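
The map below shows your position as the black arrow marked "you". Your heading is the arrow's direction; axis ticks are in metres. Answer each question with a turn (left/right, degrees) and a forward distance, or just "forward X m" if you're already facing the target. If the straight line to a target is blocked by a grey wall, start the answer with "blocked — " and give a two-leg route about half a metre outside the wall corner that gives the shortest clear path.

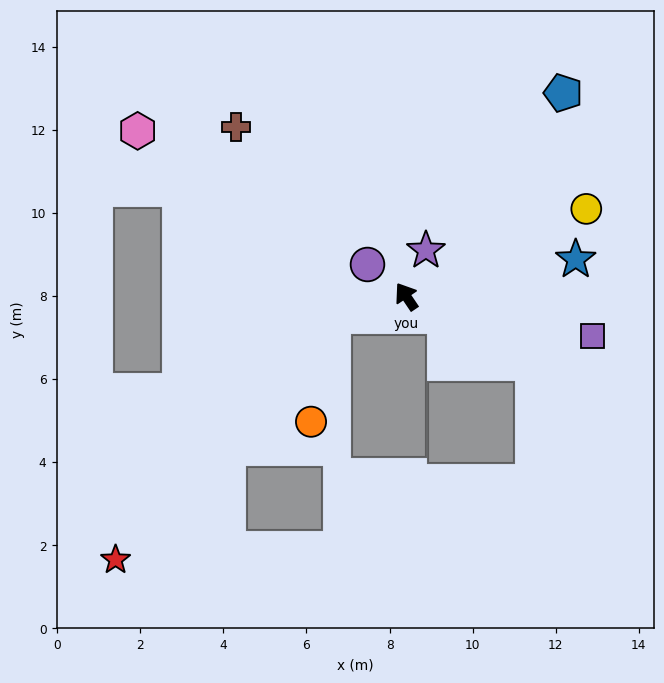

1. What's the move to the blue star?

turn right 112°, forward 4.2 m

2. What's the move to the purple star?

turn right 57°, forward 1.2 m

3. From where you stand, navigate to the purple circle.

turn left 17°, forward 1.2 m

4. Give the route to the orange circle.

blocked — turn left 71°, forward 1.8 m, then turn left 63°, forward 2.6 m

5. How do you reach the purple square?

turn right 136°, forward 4.6 m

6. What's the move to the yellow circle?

turn right 98°, forward 4.8 m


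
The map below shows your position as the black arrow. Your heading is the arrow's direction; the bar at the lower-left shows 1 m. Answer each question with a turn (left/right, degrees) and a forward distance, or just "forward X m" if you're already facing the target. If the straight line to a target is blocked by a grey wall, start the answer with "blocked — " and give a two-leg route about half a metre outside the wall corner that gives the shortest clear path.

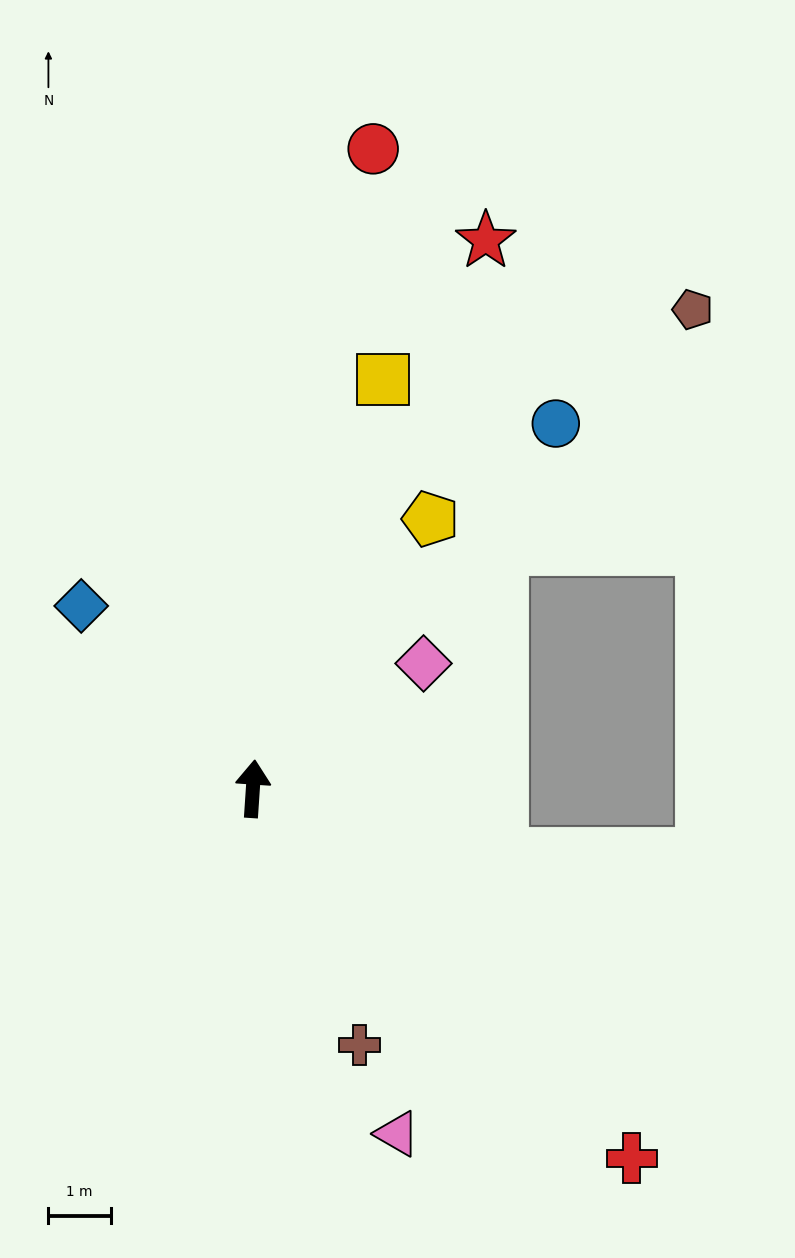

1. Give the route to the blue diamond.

turn left 47°, forward 4.0 m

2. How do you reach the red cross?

turn right 130°, forward 8.5 m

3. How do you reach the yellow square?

turn right 14°, forward 6.9 m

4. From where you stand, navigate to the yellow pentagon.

turn right 30°, forward 5.2 m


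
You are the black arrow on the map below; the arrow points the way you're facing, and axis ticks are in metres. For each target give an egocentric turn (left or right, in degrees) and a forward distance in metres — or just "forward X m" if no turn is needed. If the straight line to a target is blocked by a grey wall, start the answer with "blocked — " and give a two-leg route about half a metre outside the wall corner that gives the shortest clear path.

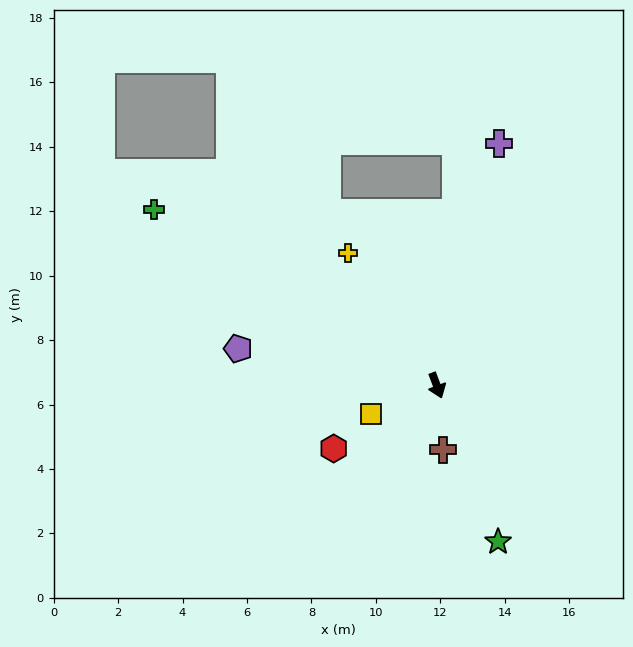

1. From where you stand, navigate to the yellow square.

turn right 87°, forward 2.2 m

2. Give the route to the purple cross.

turn left 145°, forward 7.8 m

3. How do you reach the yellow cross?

turn right 167°, forward 4.9 m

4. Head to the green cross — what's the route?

turn right 142°, forward 10.3 m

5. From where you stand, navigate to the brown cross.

turn right 15°, forward 2.0 m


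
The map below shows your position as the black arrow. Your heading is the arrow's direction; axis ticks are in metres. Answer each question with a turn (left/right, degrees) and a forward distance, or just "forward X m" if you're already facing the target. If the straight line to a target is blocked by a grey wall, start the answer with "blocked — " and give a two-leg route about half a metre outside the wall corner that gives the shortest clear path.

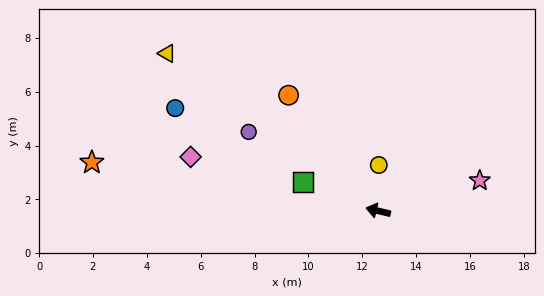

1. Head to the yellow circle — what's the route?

turn right 77°, forward 1.7 m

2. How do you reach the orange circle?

turn right 39°, forward 5.4 m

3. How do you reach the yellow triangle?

turn right 23°, forward 9.8 m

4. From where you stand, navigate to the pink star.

turn right 150°, forward 3.9 m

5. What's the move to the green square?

turn right 8°, forward 3.0 m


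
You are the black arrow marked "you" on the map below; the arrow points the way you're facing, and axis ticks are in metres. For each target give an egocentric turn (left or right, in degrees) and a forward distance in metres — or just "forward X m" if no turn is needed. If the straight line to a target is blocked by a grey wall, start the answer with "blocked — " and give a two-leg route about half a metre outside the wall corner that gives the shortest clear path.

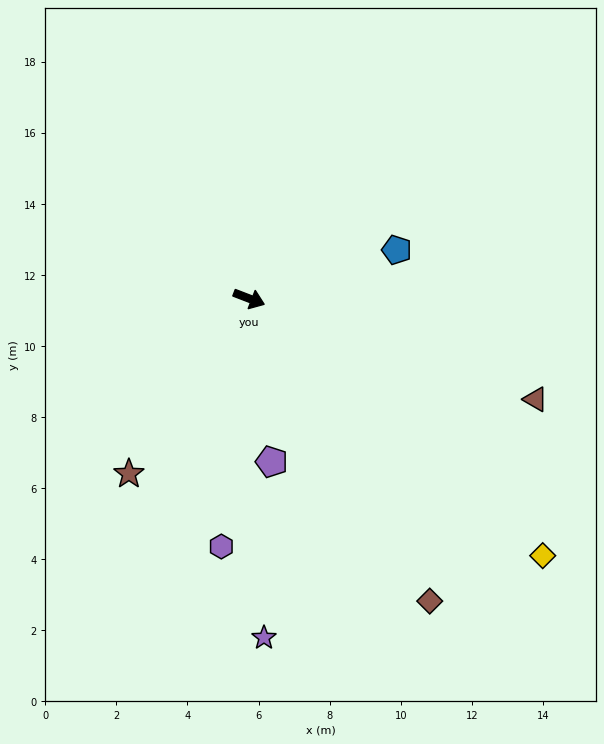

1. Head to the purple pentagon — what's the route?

turn right 61°, forward 4.6 m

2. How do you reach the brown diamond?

turn right 38°, forward 9.9 m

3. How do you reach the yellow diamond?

turn right 20°, forward 11.0 m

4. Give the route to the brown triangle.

forward 8.5 m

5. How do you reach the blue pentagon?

turn left 39°, forward 4.4 m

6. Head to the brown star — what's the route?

turn right 103°, forward 6.0 m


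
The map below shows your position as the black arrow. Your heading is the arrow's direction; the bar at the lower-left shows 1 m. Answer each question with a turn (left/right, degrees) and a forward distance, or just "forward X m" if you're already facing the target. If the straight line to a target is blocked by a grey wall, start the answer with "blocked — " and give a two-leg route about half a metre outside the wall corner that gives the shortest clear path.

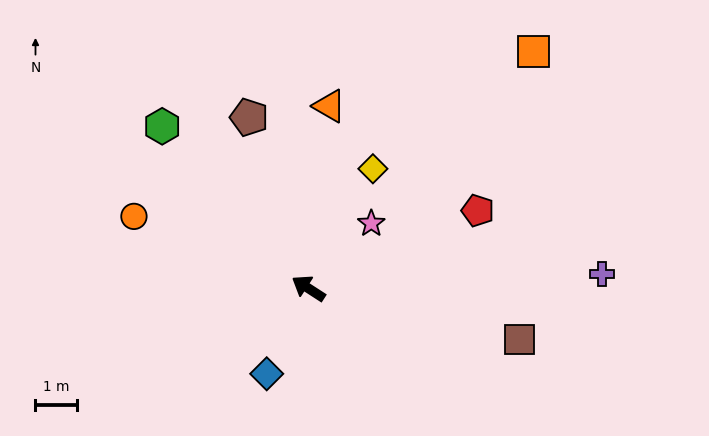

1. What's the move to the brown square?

turn right 161°, forward 5.3 m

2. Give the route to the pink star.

turn right 101°, forward 2.2 m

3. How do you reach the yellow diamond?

turn right 85°, forward 3.3 m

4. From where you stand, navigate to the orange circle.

turn left 10°, forward 4.6 m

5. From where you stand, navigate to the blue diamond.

turn left 97°, forward 2.3 m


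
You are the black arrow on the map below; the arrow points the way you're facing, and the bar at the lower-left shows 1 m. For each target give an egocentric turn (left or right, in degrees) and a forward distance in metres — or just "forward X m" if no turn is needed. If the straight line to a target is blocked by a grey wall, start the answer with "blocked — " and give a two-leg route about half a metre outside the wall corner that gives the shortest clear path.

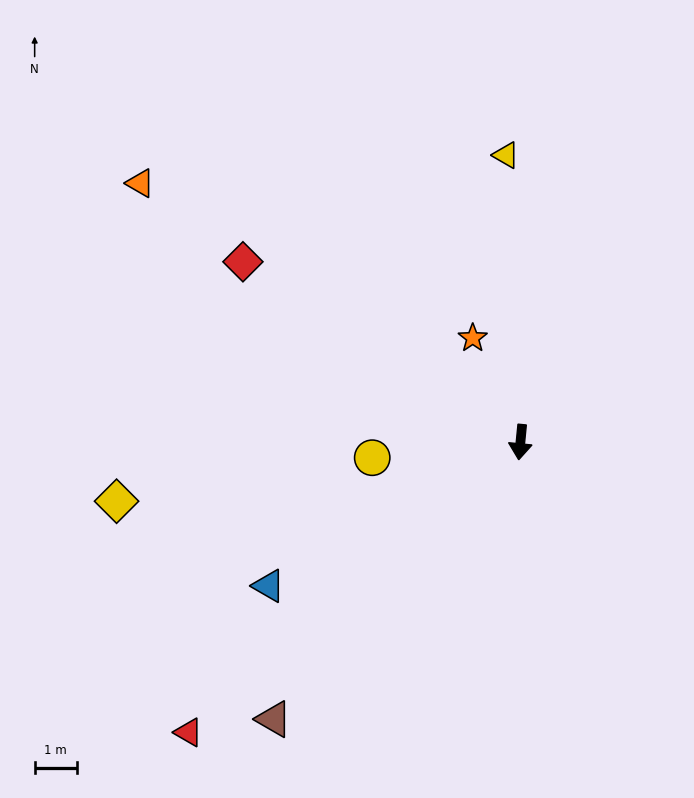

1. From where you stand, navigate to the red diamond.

turn right 117°, forward 7.9 m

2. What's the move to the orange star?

turn right 150°, forward 2.7 m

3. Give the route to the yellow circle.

turn right 78°, forward 3.5 m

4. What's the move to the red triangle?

turn right 43°, forward 10.5 m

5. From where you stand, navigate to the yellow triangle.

turn right 172°, forward 6.8 m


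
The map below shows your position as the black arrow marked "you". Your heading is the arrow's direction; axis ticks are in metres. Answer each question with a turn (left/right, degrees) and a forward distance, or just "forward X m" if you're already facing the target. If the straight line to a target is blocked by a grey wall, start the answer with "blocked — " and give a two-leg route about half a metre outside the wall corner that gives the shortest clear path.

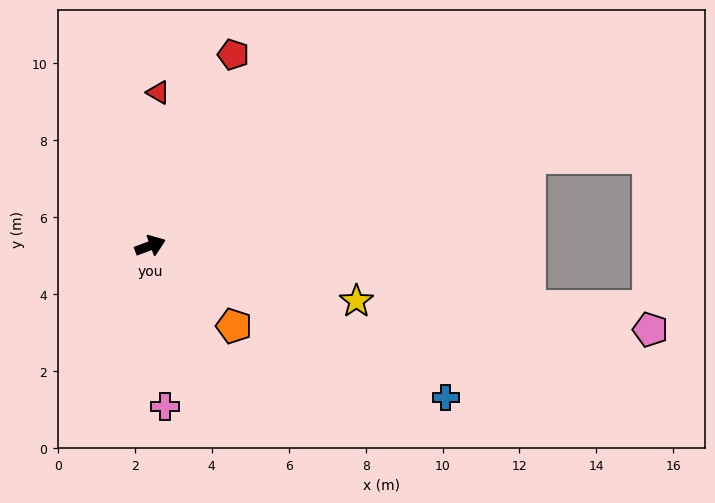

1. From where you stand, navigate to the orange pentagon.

turn right 64°, forward 3.0 m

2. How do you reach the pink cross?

turn right 105°, forward 4.2 m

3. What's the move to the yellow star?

turn right 35°, forward 5.6 m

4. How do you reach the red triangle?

turn left 67°, forward 4.0 m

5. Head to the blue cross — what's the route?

turn right 48°, forward 8.6 m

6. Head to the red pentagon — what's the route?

turn left 46°, forward 5.4 m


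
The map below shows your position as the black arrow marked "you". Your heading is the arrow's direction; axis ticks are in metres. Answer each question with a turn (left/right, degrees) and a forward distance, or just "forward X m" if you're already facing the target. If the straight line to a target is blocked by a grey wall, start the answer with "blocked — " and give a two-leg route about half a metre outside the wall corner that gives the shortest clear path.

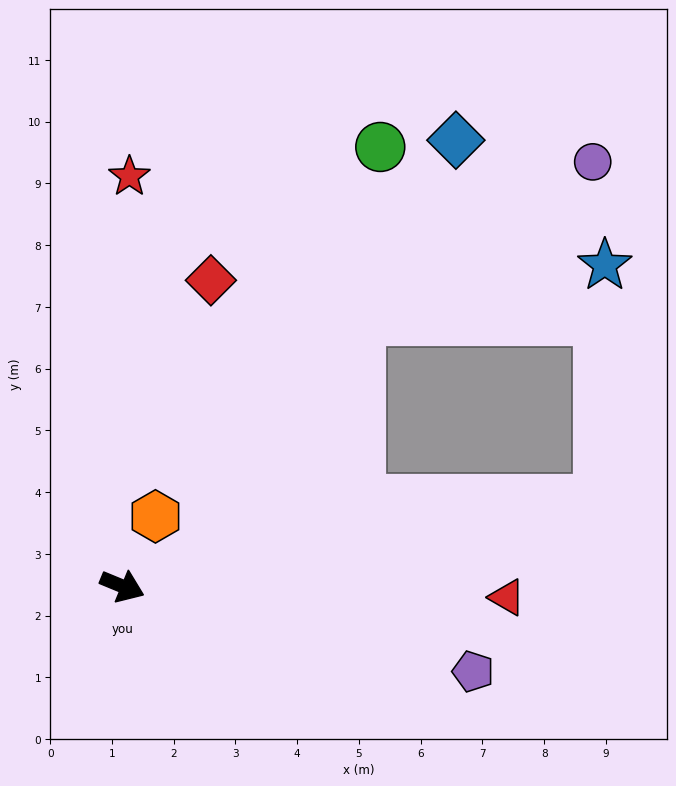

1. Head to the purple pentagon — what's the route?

turn left 9°, forward 5.8 m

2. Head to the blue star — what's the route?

blocked — turn left 33°, forward 7.9 m, then turn left 78°, forward 3.8 m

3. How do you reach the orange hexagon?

turn left 87°, forward 1.3 m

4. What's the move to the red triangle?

turn left 21°, forward 6.2 m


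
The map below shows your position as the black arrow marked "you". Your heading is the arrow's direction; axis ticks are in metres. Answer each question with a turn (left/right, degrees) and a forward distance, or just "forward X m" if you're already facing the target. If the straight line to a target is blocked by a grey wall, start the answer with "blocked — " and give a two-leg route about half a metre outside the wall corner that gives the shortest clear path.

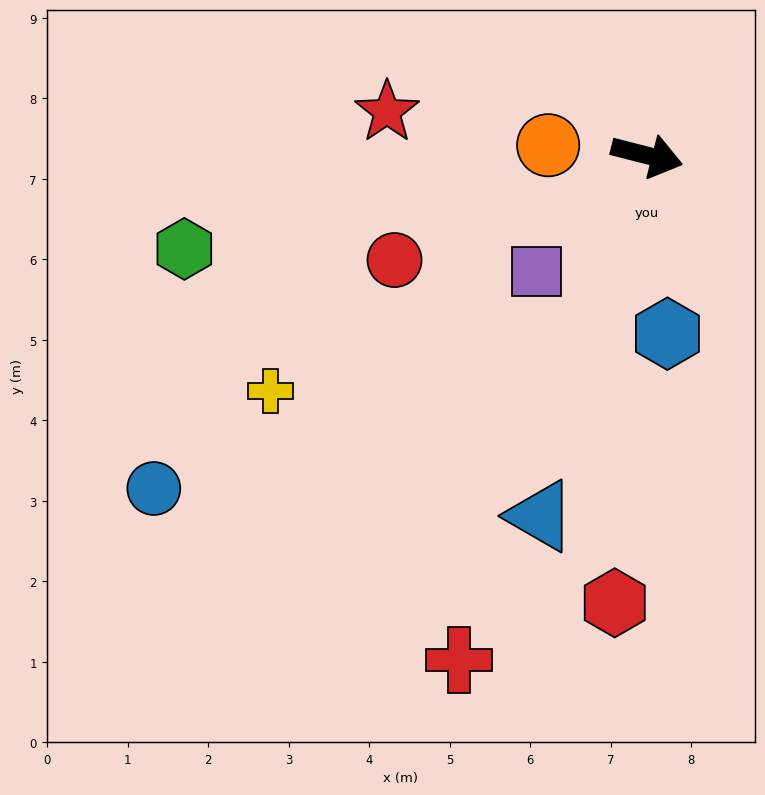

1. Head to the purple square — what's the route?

turn right 119°, forward 2.0 m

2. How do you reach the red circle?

turn right 143°, forward 3.4 m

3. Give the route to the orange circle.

turn right 172°, forward 1.2 m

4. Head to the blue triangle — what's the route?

turn right 92°, forward 4.7 m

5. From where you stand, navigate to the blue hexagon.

turn right 69°, forward 2.2 m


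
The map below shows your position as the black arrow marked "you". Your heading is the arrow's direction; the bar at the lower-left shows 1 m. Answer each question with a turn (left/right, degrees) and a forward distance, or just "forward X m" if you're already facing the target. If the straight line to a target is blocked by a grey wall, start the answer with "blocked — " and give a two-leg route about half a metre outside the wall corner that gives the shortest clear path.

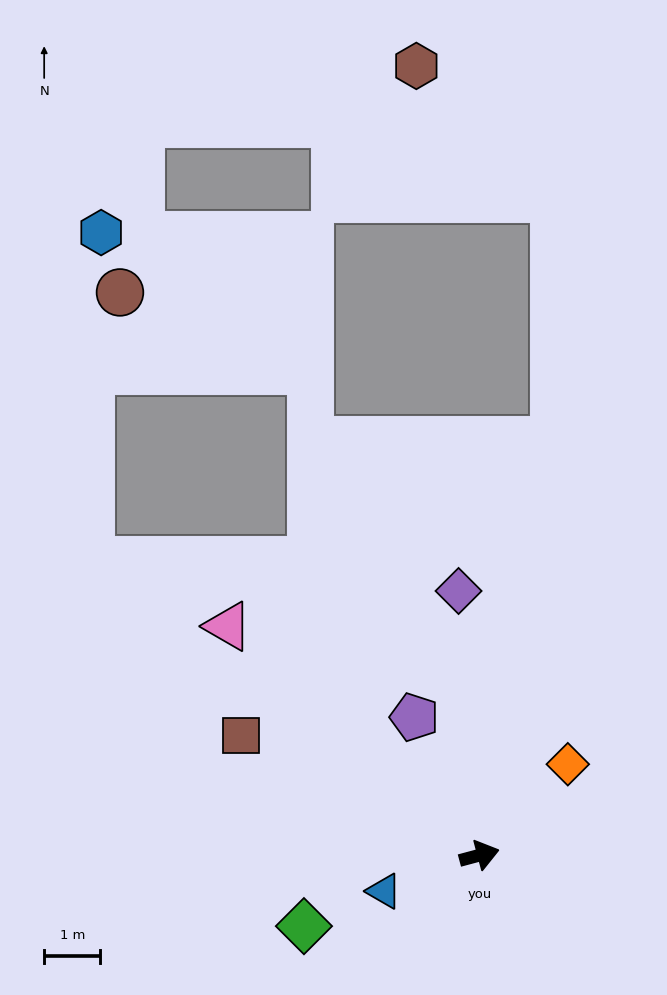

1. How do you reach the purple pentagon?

turn left 100°, forward 2.7 m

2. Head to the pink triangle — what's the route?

turn left 123°, forward 6.1 m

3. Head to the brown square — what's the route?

turn left 138°, forward 4.8 m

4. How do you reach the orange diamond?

turn left 31°, forward 2.3 m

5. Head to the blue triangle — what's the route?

turn right 174°, forward 1.8 m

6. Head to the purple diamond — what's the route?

turn left 80°, forward 4.7 m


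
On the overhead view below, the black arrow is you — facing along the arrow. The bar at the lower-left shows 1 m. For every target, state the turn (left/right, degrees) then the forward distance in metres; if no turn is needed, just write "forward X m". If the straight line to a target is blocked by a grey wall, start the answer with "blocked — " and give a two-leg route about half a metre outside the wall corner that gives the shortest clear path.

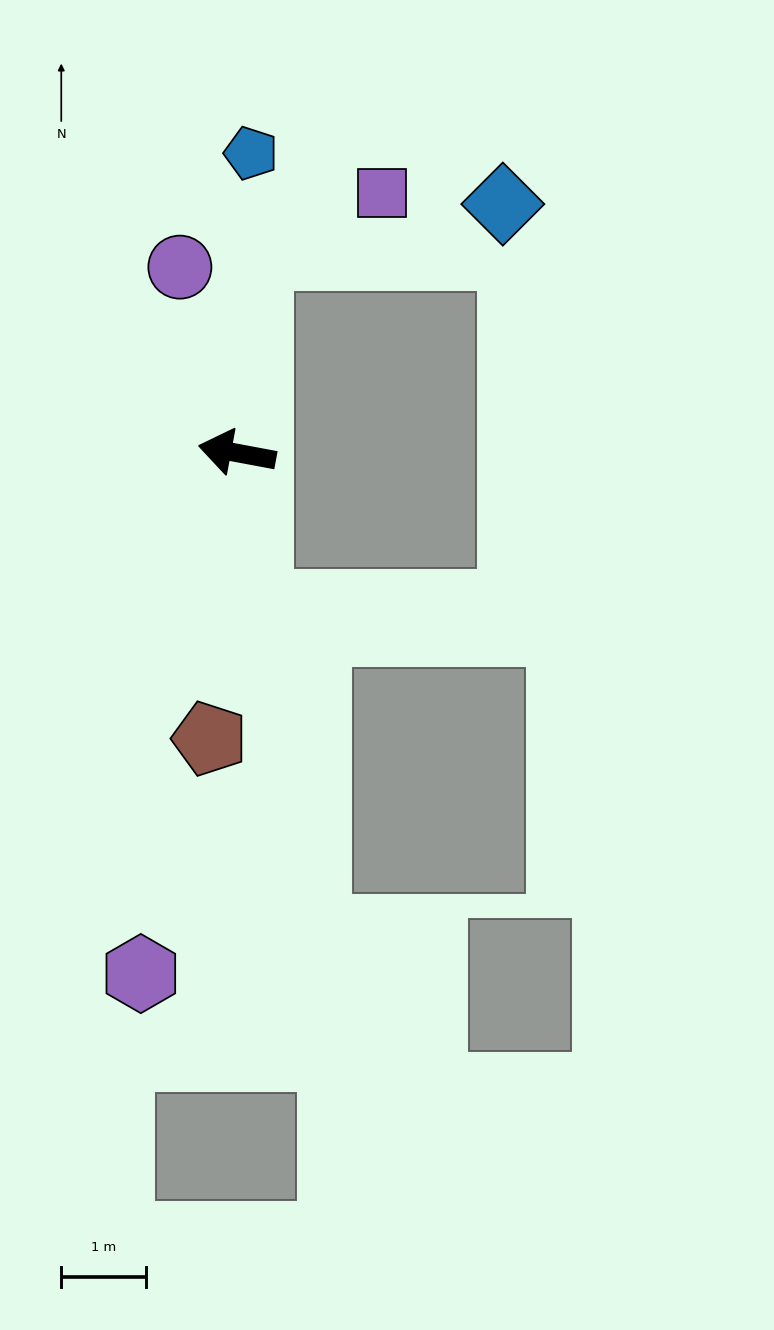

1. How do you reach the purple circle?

turn right 62°, forward 2.3 m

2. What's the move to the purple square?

blocked — turn right 85°, forward 2.4 m, then turn right 58°, forward 1.6 m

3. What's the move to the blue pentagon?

turn right 82°, forward 3.5 m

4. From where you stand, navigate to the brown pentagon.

turn left 95°, forward 3.4 m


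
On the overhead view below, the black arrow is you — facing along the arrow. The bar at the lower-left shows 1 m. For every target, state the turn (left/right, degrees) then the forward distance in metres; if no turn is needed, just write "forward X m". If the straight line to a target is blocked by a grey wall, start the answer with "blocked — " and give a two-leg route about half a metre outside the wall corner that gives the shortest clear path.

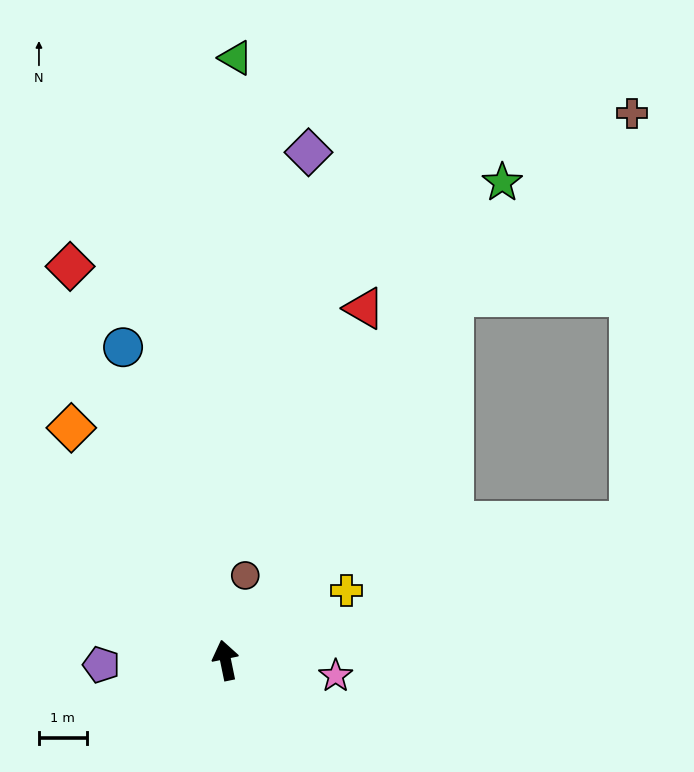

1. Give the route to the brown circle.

turn right 25°, forward 1.8 m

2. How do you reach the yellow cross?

turn right 72°, forward 2.9 m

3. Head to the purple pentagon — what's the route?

turn left 80°, forward 2.6 m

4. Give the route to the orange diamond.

turn left 22°, forward 5.8 m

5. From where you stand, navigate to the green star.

turn right 42°, forward 11.6 m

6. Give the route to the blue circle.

turn left 7°, forward 6.9 m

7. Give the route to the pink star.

turn right 110°, forward 2.3 m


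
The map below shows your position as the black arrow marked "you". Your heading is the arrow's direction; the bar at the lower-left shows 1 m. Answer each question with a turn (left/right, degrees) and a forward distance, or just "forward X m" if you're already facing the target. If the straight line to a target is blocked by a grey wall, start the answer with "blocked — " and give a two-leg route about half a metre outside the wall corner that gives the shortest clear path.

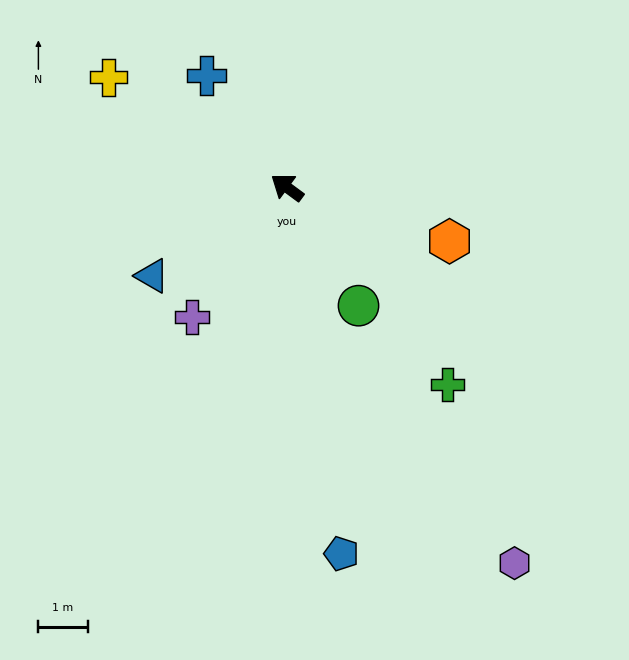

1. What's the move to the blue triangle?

turn left 70°, forward 3.3 m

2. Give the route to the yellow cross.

turn left 5°, forward 4.3 m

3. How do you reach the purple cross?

turn left 90°, forward 3.3 m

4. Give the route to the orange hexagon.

turn right 162°, forward 3.5 m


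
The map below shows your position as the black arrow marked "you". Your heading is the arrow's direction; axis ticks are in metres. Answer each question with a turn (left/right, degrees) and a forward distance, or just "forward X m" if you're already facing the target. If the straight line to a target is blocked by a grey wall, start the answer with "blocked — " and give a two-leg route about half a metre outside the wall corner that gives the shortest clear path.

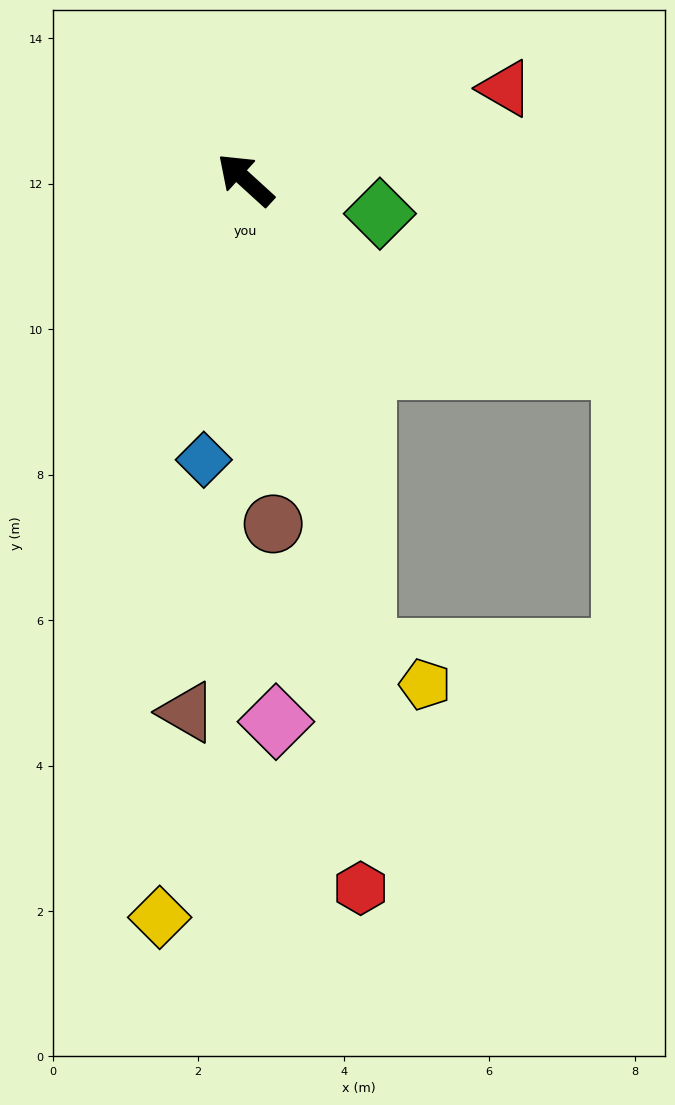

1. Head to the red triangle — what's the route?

turn right 118°, forward 3.8 m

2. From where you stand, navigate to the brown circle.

turn left 137°, forward 4.7 m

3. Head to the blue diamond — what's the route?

turn left 124°, forward 3.9 m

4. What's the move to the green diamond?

turn right 152°, forward 1.9 m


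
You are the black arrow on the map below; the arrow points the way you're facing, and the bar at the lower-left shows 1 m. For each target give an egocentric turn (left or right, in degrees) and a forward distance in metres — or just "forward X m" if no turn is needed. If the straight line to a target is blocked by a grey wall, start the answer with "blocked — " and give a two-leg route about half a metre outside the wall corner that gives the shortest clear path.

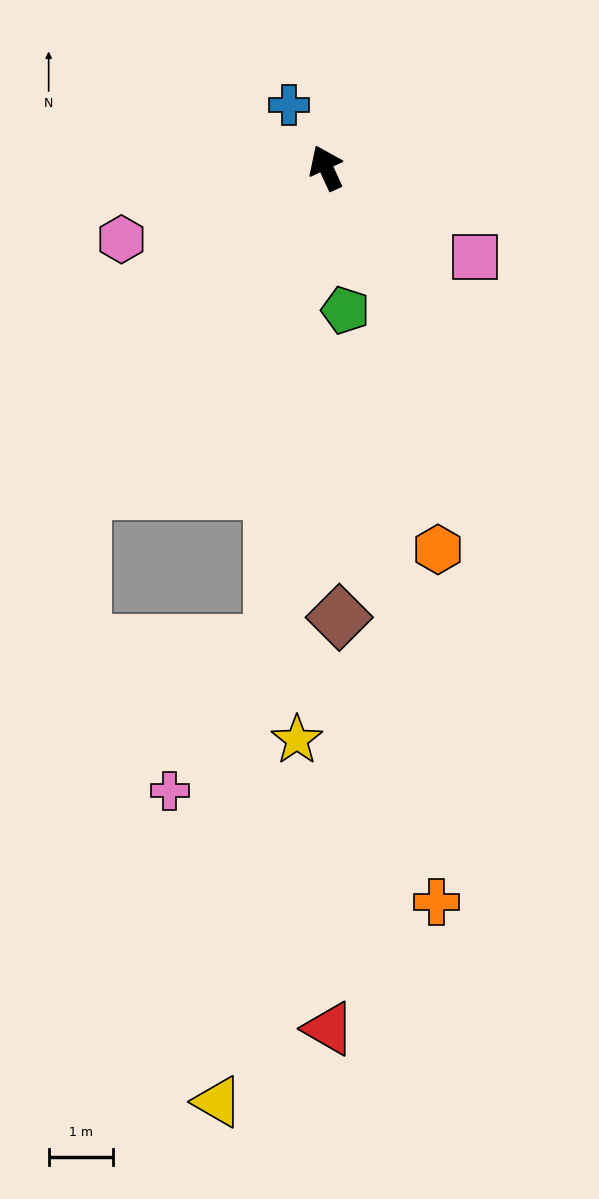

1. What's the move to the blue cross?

turn left 6°, forward 1.1 m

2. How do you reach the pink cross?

blocked — turn left 149°, forward 7.4 m, then turn right 28°, forward 2.8 m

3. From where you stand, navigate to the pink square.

turn right 146°, forward 2.7 m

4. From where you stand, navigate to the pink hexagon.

turn left 85°, forward 3.4 m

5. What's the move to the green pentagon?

turn left 163°, forward 2.2 m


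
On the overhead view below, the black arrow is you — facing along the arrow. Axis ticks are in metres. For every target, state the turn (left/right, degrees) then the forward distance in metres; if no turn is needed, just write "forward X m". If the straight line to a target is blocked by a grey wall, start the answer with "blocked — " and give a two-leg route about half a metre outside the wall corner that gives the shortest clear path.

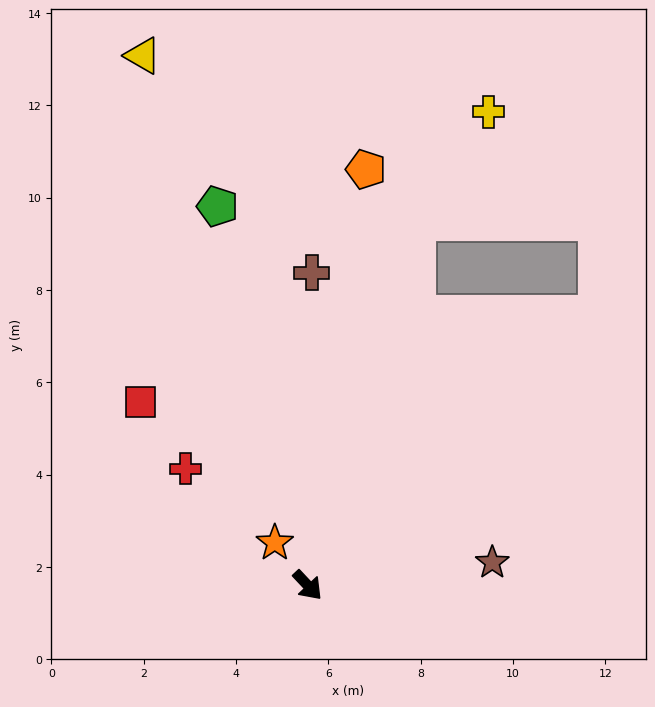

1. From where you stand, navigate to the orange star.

turn left 175°, forward 1.2 m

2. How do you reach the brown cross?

turn left 136°, forward 6.8 m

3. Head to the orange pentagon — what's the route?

turn left 129°, forward 9.1 m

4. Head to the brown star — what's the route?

turn left 54°, forward 4.0 m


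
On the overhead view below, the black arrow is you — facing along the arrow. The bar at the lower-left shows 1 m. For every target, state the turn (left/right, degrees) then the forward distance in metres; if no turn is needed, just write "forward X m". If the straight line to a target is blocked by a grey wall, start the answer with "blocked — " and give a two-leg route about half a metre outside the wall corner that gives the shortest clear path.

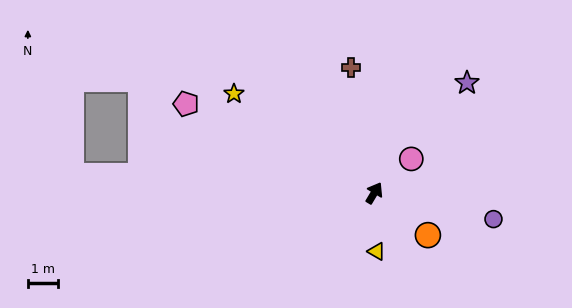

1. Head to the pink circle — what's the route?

turn right 17°, forward 1.7 m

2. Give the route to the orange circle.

turn right 97°, forward 2.3 m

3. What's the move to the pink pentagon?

turn left 96°, forward 7.0 m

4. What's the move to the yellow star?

turn left 86°, forward 5.8 m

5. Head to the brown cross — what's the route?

turn left 41°, forward 4.3 m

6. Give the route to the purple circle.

turn right 71°, forward 4.1 m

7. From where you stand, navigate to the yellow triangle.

turn right 147°, forward 2.0 m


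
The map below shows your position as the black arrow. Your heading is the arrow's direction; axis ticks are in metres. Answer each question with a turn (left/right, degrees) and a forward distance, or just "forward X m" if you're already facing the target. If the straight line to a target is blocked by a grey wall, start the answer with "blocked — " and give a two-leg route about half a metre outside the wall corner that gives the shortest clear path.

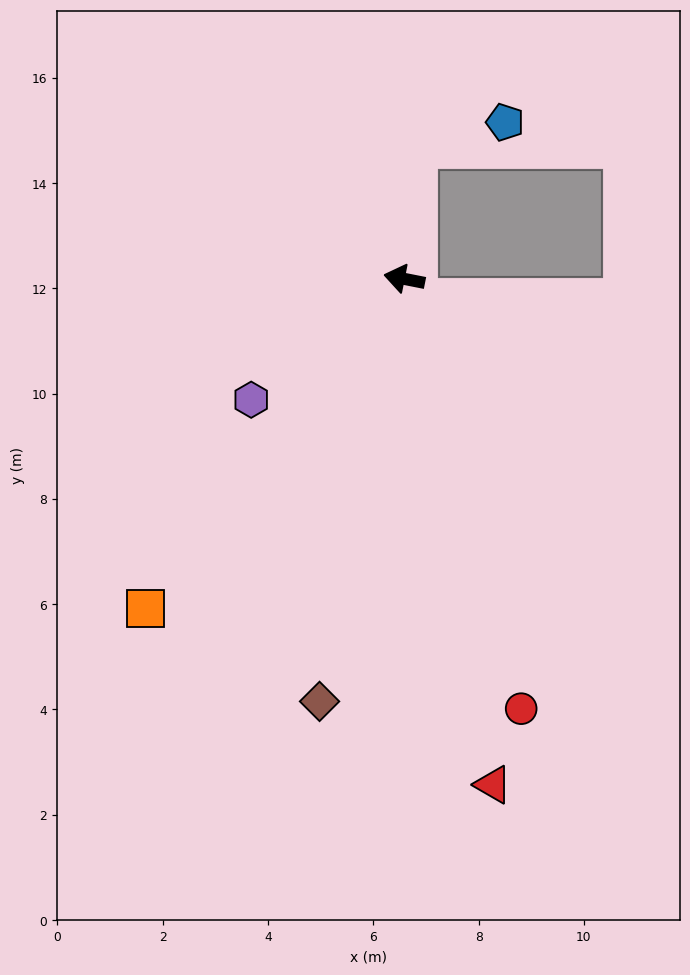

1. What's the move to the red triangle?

turn left 111°, forward 9.8 m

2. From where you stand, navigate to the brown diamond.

turn left 90°, forward 8.2 m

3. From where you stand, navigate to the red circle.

turn left 116°, forward 8.5 m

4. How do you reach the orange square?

turn left 63°, forward 8.0 m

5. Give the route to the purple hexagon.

turn left 49°, forward 3.7 m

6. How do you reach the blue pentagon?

blocked — turn right 84°, forward 2.5 m, then turn right 70°, forward 1.8 m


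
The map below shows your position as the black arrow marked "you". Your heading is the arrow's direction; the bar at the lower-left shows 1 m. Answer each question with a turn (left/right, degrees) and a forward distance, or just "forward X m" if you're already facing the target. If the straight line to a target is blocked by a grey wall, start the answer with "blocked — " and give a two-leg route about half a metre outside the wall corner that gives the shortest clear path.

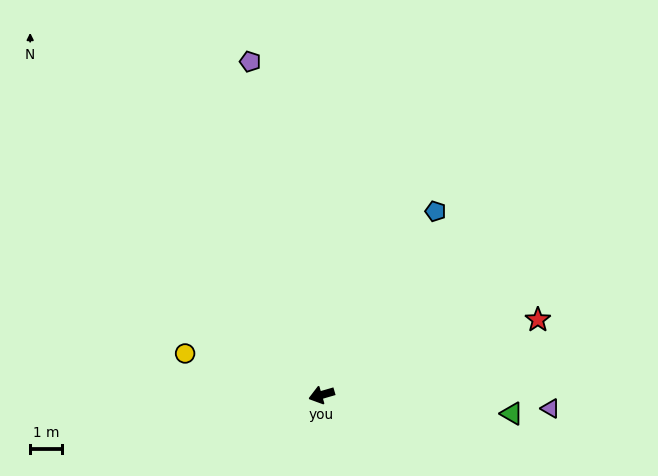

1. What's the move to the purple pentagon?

turn right 94°, forward 10.6 m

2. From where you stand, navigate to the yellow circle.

turn right 33°, forward 4.4 m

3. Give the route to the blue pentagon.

turn right 138°, forward 6.7 m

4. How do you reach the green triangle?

turn left 158°, forward 5.9 m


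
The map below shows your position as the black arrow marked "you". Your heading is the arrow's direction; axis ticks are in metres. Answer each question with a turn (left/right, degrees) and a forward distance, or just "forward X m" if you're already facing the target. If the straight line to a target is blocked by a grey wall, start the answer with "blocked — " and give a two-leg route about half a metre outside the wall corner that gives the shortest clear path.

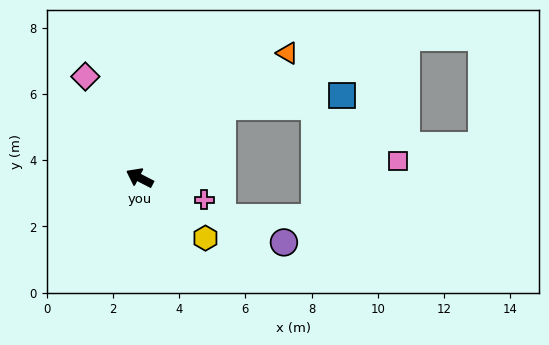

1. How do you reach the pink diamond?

turn right 35°, forward 3.5 m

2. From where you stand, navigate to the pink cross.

turn right 171°, forward 2.1 m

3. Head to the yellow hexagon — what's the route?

turn left 165°, forward 2.7 m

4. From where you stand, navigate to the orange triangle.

turn right 113°, forward 5.8 m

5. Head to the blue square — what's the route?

blocked — turn right 112°, forward 3.3 m, then turn right 36°, forward 3.6 m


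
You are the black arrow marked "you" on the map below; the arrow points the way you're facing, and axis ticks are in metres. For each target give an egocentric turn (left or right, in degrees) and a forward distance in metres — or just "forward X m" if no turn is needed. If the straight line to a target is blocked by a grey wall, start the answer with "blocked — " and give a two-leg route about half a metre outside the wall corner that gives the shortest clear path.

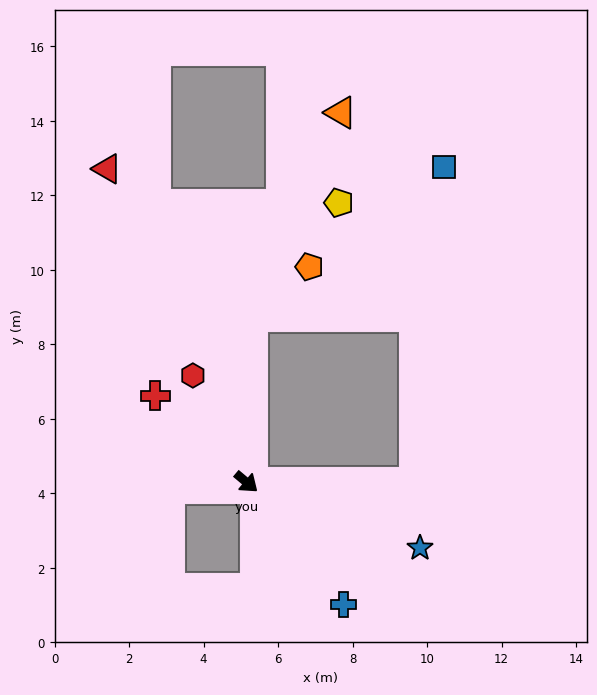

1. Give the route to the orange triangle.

blocked — turn left 128°, forward 4.5 m, then turn right 21°, forward 6.0 m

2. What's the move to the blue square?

blocked — turn left 40°, forward 4.5 m, then turn left 85°, forward 8.5 m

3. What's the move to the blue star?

turn left 19°, forward 5.0 m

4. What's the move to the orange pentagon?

blocked — turn left 128°, forward 4.5 m, then turn right 47°, forward 2.0 m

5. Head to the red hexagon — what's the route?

turn left 157°, forward 3.2 m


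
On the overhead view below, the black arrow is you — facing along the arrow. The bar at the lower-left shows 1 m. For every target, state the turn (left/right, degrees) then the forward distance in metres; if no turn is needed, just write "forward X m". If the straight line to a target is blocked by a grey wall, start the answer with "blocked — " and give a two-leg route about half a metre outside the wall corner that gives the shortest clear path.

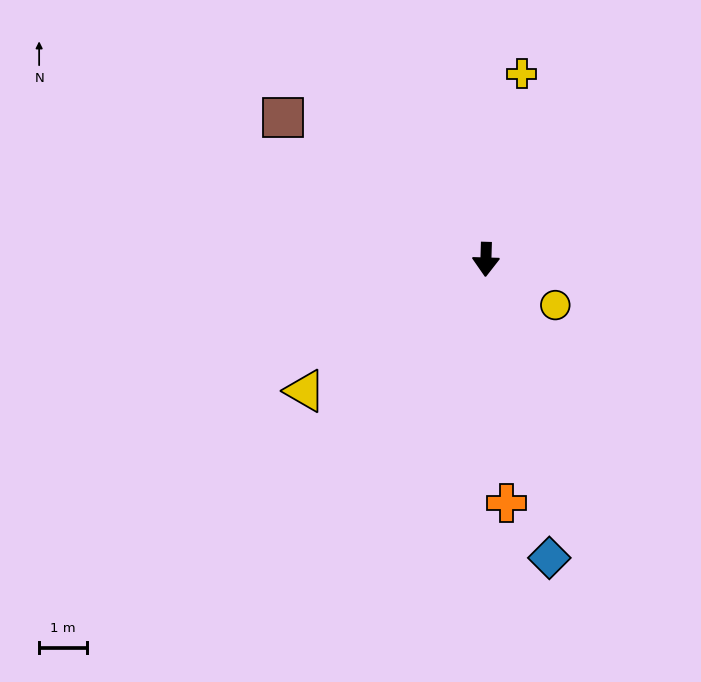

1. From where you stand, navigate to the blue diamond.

turn left 14°, forward 6.4 m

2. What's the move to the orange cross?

turn left 6°, forward 5.1 m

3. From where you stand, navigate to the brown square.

turn right 123°, forward 5.2 m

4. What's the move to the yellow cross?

turn left 171°, forward 4.0 m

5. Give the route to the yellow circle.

turn left 58°, forward 1.7 m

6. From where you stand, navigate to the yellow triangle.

turn right 52°, forward 4.7 m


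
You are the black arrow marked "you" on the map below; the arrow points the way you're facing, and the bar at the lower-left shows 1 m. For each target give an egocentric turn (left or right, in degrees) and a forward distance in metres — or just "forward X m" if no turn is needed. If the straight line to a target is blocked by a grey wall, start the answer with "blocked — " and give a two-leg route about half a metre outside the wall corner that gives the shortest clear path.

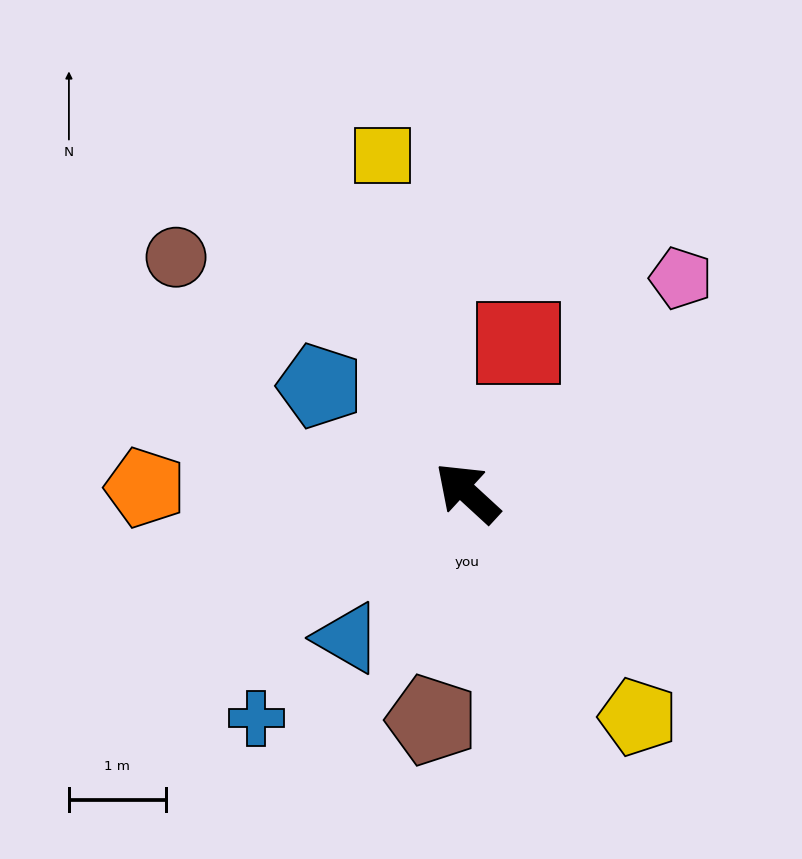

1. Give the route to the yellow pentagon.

turn left 170°, forward 2.9 m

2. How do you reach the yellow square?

turn right 33°, forward 3.6 m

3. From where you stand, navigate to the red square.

turn right 66°, forward 1.6 m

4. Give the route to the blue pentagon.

turn left 7°, forward 1.9 m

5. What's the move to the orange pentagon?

turn left 42°, forward 3.3 m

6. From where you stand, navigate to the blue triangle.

turn left 93°, forward 1.9 m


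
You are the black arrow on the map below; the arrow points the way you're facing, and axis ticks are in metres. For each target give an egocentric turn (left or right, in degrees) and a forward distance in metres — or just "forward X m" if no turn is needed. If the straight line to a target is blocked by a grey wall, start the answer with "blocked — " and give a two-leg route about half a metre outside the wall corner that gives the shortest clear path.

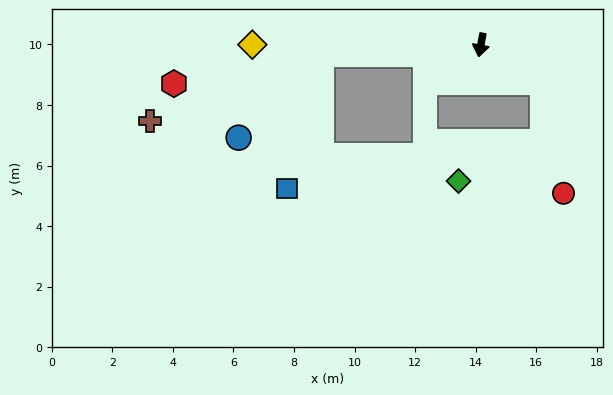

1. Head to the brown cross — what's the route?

blocked — turn right 76°, forward 5.3 m, then turn left 18°, forward 6.1 m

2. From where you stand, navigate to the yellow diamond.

turn right 80°, forward 7.6 m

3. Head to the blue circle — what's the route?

blocked — turn right 76°, forward 5.3 m, then turn left 42°, forward 3.9 m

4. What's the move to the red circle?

blocked — turn left 69°, forward 2.4 m, then turn right 48°, forward 3.7 m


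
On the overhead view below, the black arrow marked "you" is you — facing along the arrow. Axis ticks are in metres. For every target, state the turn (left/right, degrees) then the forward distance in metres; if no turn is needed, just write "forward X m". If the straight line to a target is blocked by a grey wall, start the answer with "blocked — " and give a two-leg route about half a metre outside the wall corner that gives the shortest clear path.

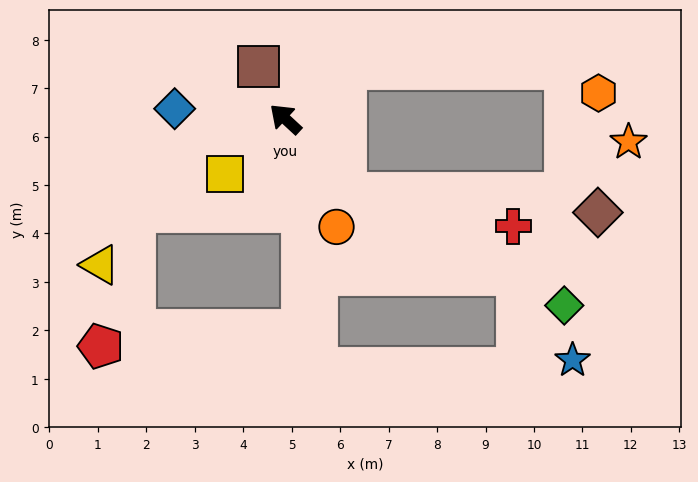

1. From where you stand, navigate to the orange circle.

turn left 158°, forward 2.5 m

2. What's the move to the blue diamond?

turn left 37°, forward 2.3 m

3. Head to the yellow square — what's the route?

turn left 85°, forward 1.7 m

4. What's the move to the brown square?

turn right 20°, forward 1.2 m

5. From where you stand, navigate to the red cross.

blocked — turn left 172°, forward 2.0 m, then turn left 40°, forward 3.5 m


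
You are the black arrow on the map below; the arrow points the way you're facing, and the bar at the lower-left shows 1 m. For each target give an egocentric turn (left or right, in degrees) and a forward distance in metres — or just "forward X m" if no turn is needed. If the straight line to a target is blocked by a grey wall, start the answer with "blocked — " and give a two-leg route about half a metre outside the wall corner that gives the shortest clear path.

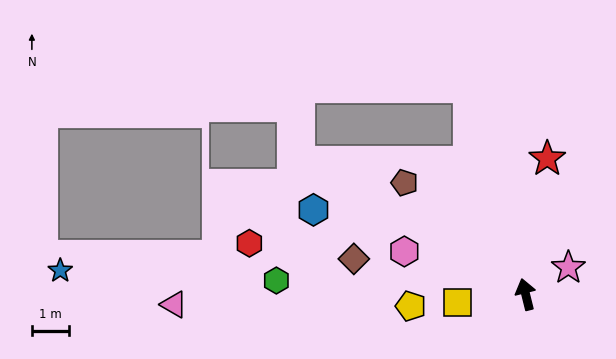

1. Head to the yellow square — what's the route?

turn left 83°, forward 1.8 m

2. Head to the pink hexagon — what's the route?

turn left 57°, forward 3.4 m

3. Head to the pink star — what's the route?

turn right 72°, forward 1.3 m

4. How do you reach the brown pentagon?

turn left 33°, forward 4.4 m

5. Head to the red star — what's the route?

turn right 23°, forward 3.7 m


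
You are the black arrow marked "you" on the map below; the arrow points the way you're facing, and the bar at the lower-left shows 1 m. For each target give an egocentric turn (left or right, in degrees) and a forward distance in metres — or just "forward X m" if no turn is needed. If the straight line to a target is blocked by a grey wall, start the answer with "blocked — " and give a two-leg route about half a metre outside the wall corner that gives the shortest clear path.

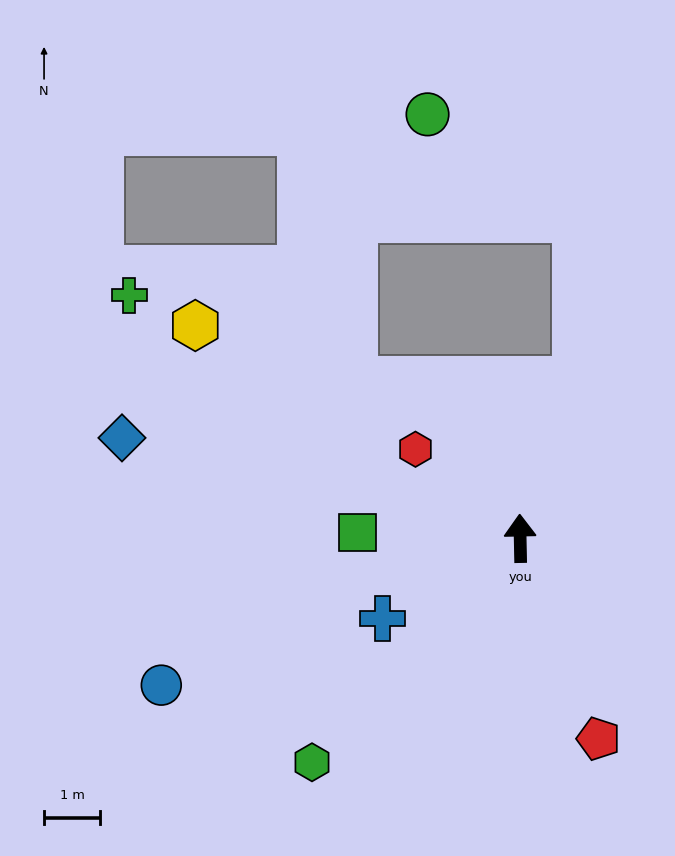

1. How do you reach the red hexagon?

turn left 48°, forward 2.4 m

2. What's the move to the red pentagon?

turn right 160°, forward 3.8 m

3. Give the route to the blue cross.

turn left 119°, forward 2.8 m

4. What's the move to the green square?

turn left 87°, forward 2.9 m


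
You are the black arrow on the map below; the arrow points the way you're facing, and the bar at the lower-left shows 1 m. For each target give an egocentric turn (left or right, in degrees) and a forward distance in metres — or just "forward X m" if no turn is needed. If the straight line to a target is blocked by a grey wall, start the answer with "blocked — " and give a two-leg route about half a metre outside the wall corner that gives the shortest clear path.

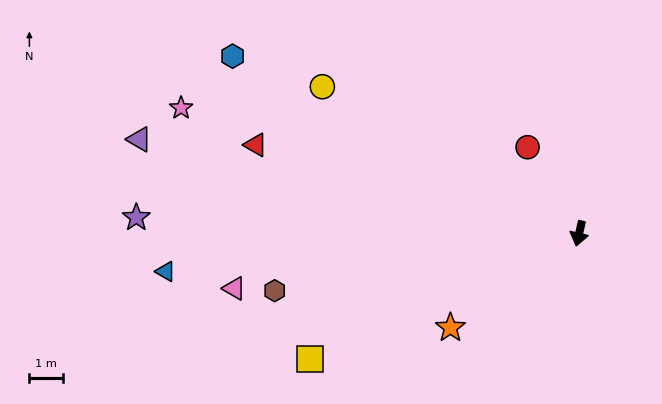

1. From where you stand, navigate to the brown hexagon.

turn right 66°, forward 9.1 m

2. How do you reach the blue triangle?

turn right 72°, forward 12.3 m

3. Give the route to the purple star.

turn right 79°, forward 13.1 m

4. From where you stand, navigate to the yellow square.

turn right 52°, forward 8.8 m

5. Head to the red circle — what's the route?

turn right 136°, forward 3.0 m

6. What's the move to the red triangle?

turn right 92°, forward 9.9 m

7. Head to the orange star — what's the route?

turn right 41°, forward 4.7 m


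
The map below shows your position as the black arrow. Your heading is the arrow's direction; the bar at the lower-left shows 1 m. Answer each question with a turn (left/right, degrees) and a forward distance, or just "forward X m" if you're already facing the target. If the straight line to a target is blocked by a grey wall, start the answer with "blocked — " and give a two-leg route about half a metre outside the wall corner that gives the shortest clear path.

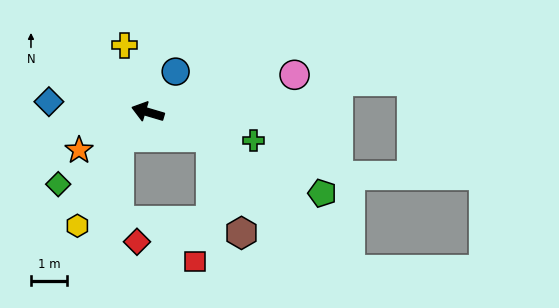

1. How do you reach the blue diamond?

turn left 10°, forward 2.8 m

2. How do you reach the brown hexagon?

blocked — turn left 176°, forward 1.9 m, then turn right 52°, forward 2.8 m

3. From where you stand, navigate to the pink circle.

turn right 149°, forward 4.2 m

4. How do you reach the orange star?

turn left 45°, forward 2.2 m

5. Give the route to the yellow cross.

turn right 54°, forward 2.0 m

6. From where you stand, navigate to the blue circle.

turn right 108°, forward 1.4 m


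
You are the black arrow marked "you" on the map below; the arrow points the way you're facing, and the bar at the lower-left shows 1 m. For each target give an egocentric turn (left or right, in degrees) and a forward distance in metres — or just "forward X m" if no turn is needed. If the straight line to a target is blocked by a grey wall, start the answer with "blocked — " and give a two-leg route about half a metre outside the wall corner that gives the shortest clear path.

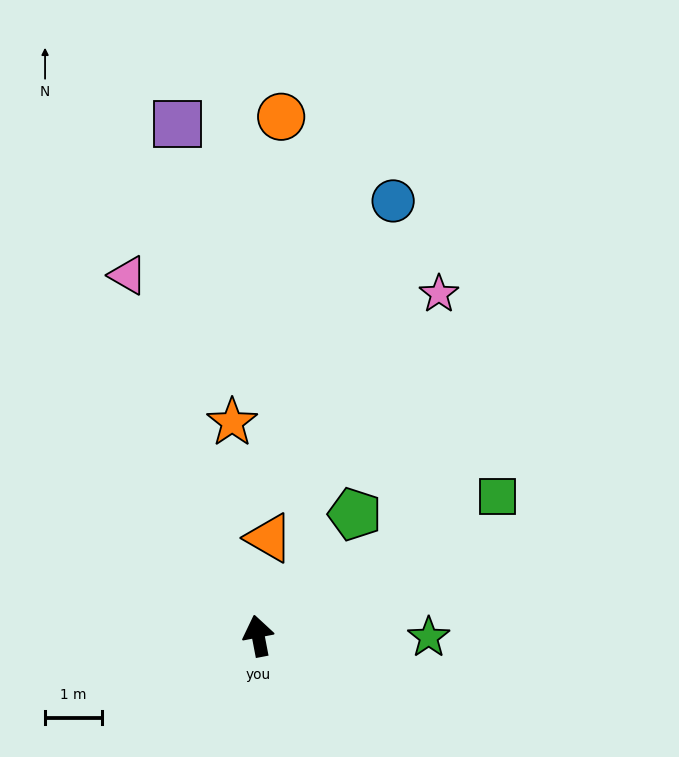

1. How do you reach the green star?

turn right 101°, forward 3.0 m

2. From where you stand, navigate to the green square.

turn right 71°, forward 4.9 m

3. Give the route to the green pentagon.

turn right 49°, forward 2.7 m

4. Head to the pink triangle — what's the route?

turn left 9°, forward 6.7 m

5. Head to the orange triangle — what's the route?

turn right 17°, forward 1.7 m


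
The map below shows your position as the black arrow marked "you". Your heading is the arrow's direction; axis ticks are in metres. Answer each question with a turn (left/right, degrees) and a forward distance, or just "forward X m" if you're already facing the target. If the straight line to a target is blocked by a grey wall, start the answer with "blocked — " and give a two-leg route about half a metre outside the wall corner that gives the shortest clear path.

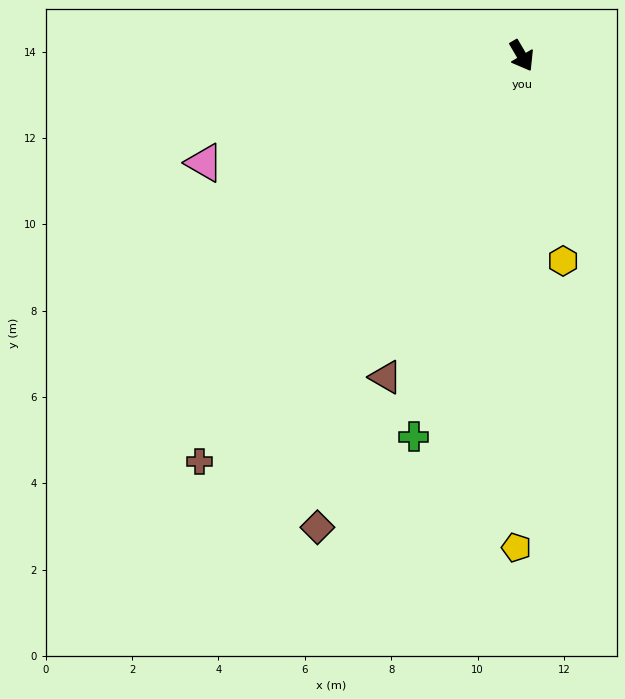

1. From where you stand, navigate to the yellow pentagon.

turn right 31°, forward 11.4 m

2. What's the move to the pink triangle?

turn right 102°, forward 7.8 m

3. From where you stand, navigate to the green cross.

turn right 46°, forward 9.2 m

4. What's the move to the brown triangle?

turn right 53°, forward 8.1 m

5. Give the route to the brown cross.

turn right 69°, forward 12.0 m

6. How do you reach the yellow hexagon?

turn right 19°, forward 4.8 m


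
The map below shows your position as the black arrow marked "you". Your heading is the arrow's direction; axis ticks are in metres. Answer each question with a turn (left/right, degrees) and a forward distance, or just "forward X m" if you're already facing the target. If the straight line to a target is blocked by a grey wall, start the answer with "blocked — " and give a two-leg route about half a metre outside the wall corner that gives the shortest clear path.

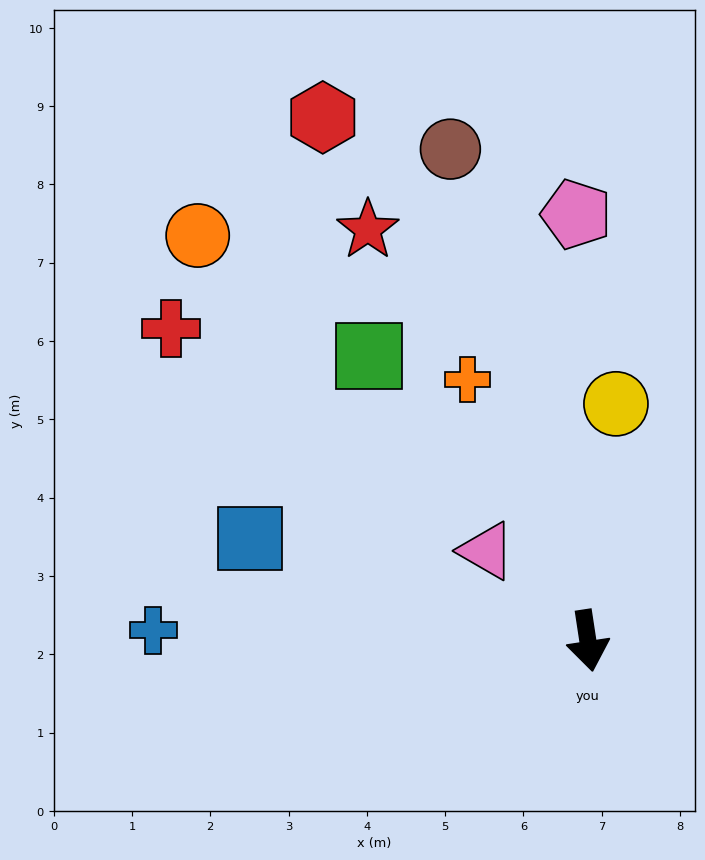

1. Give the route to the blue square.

turn right 115°, forward 4.5 m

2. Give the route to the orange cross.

turn right 164°, forward 3.7 m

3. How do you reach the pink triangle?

turn right 140°, forward 1.7 m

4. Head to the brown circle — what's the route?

turn right 173°, forward 6.5 m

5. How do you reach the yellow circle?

turn left 165°, forward 3.0 m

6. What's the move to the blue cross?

turn right 100°, forward 5.6 m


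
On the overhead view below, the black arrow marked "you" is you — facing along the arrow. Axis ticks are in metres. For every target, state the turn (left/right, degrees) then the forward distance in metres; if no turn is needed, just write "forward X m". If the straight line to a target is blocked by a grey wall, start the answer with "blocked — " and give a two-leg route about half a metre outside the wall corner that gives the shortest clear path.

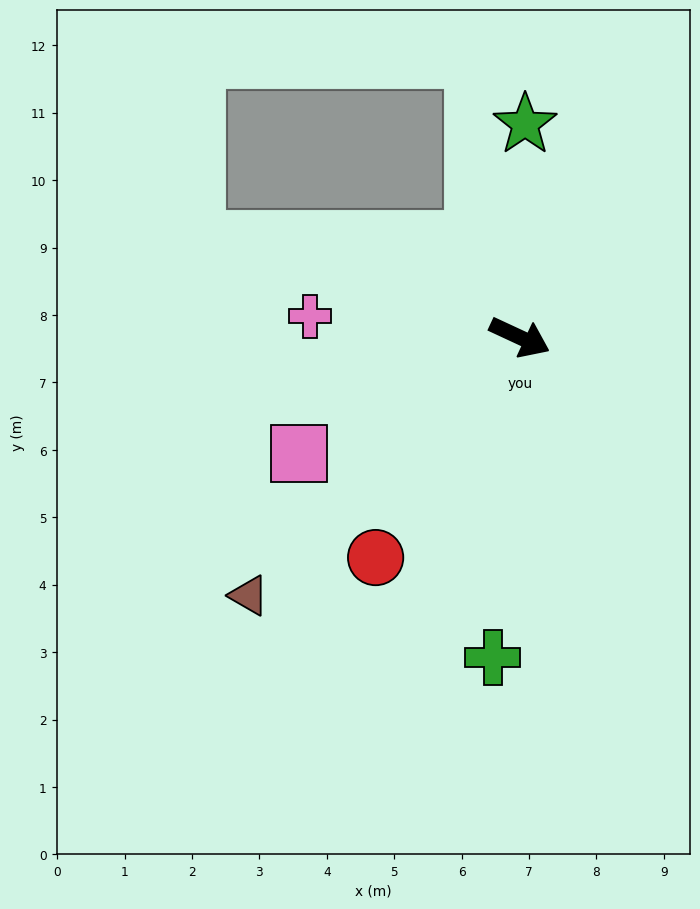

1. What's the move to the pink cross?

turn right 161°, forward 3.1 m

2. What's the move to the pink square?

turn right 127°, forward 3.7 m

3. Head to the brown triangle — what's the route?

turn right 111°, forward 5.6 m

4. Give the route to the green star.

turn left 113°, forward 3.2 m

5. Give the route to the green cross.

turn right 70°, forward 4.8 m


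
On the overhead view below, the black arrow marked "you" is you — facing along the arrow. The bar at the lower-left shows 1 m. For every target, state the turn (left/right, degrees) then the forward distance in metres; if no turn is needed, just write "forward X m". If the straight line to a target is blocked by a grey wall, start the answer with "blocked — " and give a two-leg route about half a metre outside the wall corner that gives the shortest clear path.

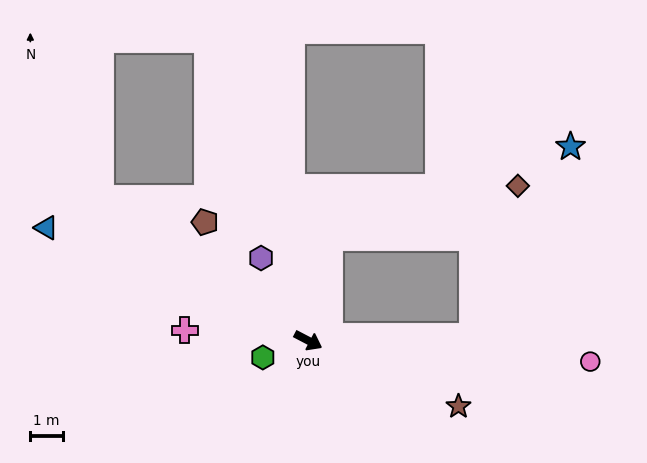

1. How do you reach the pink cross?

turn right 157°, forward 3.8 m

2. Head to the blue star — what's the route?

blocked — turn left 106°, forward 3.3 m, then turn right 58°, forward 7.9 m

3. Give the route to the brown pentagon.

turn left 159°, forward 4.8 m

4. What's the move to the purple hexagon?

turn left 147°, forward 2.9 m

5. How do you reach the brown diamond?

blocked — turn left 106°, forward 3.3 m, then turn right 63°, forward 6.0 m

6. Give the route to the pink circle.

turn left 23°, forward 8.7 m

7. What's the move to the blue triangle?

turn right 176°, forward 8.8 m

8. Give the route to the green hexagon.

turn right 132°, forward 1.5 m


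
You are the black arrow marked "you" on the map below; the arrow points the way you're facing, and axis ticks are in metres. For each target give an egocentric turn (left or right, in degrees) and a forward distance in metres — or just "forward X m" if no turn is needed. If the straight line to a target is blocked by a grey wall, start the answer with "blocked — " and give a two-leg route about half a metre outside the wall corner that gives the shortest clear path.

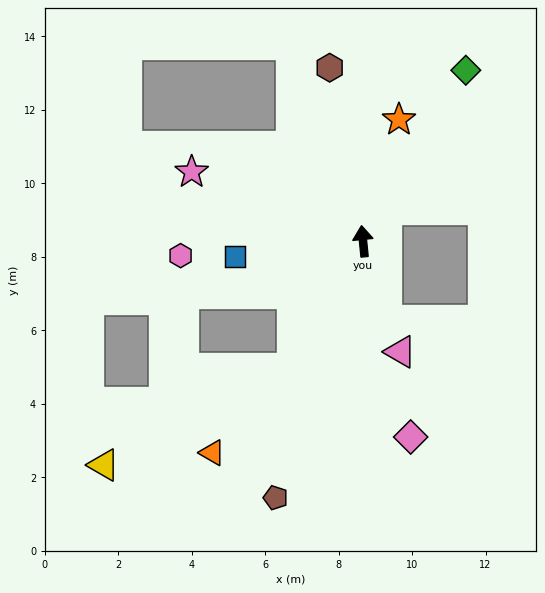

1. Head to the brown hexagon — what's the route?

turn left 5°, forward 4.8 m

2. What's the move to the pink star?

turn left 62°, forward 5.0 m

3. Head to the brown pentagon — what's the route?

turn left 156°, forward 7.4 m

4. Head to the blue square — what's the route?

turn left 91°, forward 3.5 m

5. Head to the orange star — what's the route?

turn right 22°, forward 3.5 m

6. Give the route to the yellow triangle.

blocked — turn left 146°, forward 4.0 m, then turn right 35°, forward 5.8 m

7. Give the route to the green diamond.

turn right 37°, forward 5.4 m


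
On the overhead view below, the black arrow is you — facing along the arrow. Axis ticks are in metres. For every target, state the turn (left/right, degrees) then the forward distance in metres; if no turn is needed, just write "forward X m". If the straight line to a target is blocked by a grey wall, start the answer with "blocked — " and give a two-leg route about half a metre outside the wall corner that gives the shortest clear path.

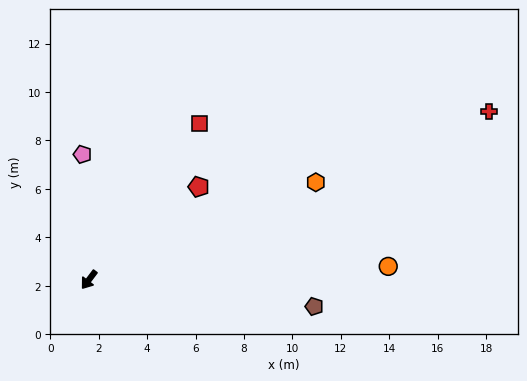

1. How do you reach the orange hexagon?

turn left 150°, forward 10.2 m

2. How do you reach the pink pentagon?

turn right 140°, forward 5.2 m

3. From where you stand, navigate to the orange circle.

turn left 130°, forward 12.4 m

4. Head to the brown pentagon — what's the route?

turn left 120°, forward 9.4 m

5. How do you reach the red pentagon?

turn left 167°, forward 5.9 m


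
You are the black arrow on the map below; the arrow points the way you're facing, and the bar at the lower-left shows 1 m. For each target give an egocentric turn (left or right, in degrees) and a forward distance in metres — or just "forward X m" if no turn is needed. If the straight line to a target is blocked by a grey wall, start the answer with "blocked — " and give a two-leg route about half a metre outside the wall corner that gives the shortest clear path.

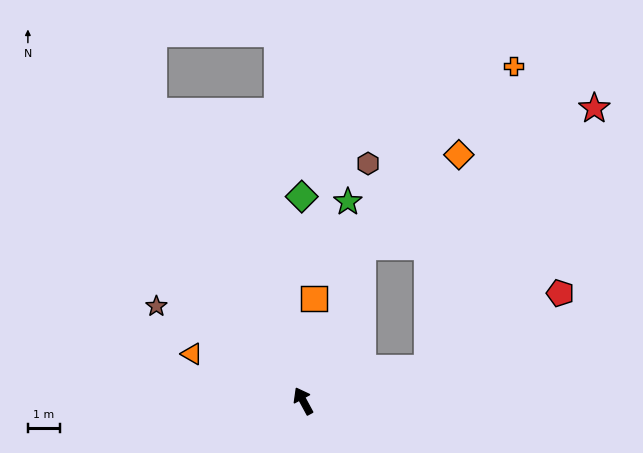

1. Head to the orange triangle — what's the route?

turn left 39°, forward 3.8 m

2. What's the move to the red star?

blocked — turn right 49°, forward 5.2 m, then turn right 39°, forward 8.5 m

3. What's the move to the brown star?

turn left 29°, forward 5.5 m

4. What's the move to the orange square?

turn right 34°, forward 3.2 m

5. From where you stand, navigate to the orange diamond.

blocked — turn right 49°, forward 5.2 m, then turn right 26°, forward 4.2 m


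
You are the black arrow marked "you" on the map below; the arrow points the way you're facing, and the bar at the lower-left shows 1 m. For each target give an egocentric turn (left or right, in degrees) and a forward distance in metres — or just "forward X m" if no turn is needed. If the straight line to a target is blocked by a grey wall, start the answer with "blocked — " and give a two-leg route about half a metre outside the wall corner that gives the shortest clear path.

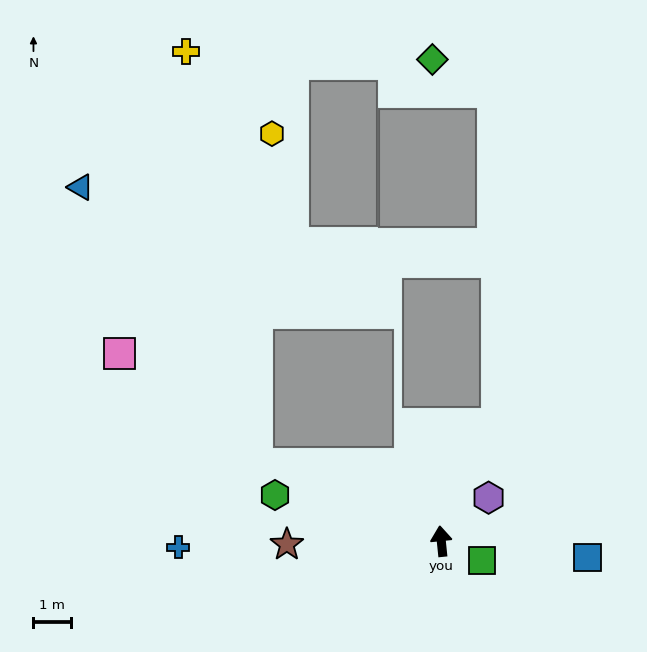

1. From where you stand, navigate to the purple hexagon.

turn right 53°, forward 1.7 m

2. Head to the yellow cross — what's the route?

blocked — turn left 61°, forward 5.3 m, then turn right 57°, forward 11.1 m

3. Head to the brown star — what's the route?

turn left 85°, forward 4.1 m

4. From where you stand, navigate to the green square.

turn right 121°, forward 1.2 m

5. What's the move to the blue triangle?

blocked — turn left 61°, forward 5.3 m, then turn right 34°, forward 8.7 m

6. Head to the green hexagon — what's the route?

turn left 69°, forward 4.6 m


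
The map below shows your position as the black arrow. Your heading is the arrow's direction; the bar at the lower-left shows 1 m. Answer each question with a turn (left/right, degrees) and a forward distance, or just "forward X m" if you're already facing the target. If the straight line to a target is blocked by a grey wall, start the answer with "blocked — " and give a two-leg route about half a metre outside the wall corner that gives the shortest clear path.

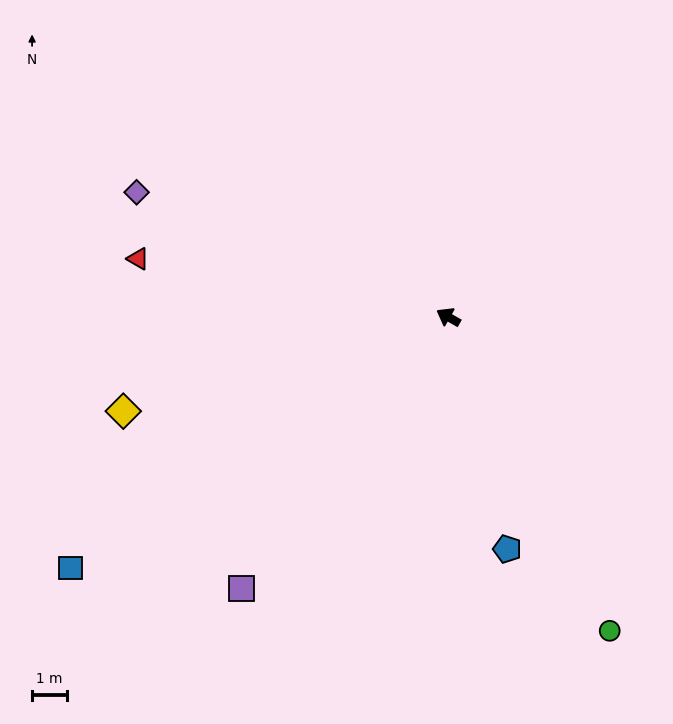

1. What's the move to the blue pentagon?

turn left 134°, forward 6.8 m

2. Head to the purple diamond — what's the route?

turn left 8°, forward 9.5 m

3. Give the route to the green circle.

turn left 147°, forward 10.0 m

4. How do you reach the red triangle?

turn left 19°, forward 9.0 m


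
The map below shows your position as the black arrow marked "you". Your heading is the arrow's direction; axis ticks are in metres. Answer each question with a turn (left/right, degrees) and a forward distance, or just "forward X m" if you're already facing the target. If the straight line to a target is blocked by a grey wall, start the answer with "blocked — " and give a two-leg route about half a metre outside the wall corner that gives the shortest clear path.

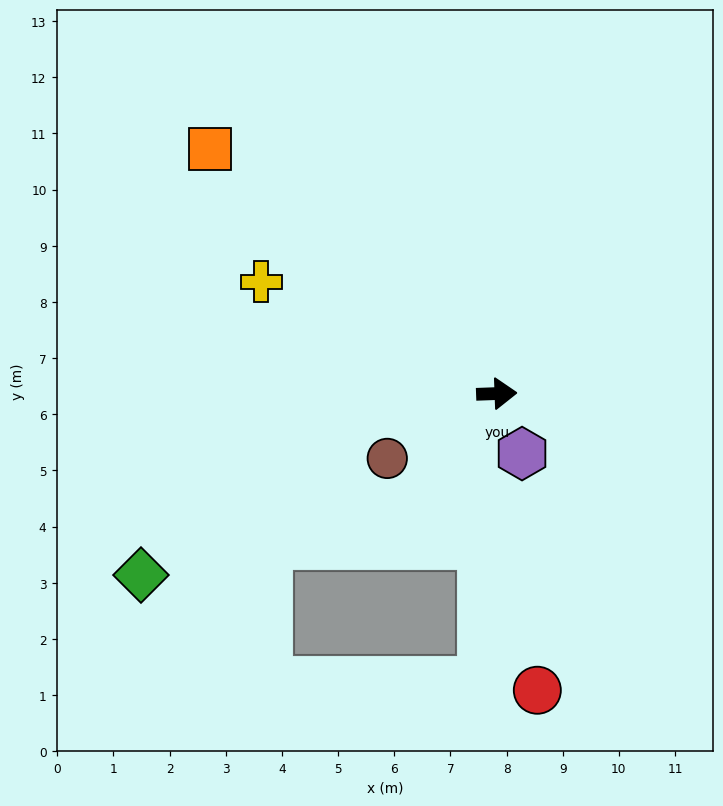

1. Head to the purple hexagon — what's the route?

turn right 69°, forward 1.2 m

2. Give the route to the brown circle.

turn right 151°, forward 2.3 m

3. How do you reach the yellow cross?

turn left 152°, forward 4.6 m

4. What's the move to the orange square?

turn left 137°, forward 6.7 m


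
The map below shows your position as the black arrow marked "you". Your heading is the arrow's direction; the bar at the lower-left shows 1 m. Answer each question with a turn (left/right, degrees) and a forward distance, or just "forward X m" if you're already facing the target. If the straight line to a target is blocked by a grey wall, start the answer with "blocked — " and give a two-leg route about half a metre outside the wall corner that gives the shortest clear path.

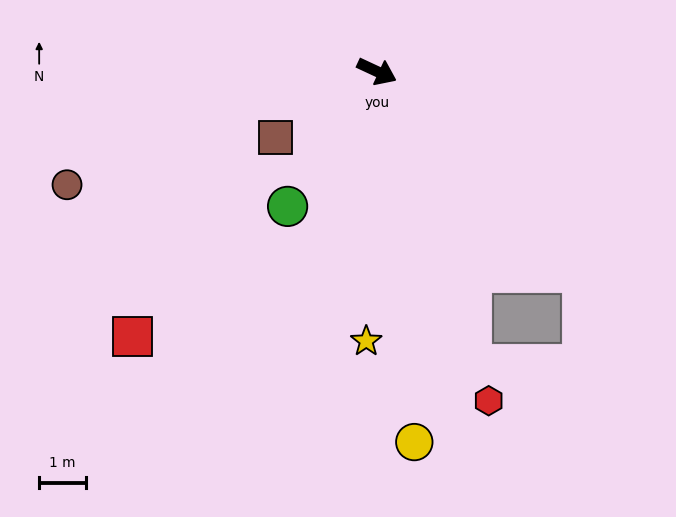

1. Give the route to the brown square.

turn right 122°, forward 2.6 m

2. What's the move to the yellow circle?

turn right 59°, forward 7.9 m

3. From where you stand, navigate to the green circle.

turn right 99°, forward 3.5 m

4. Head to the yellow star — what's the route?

turn right 67°, forward 5.8 m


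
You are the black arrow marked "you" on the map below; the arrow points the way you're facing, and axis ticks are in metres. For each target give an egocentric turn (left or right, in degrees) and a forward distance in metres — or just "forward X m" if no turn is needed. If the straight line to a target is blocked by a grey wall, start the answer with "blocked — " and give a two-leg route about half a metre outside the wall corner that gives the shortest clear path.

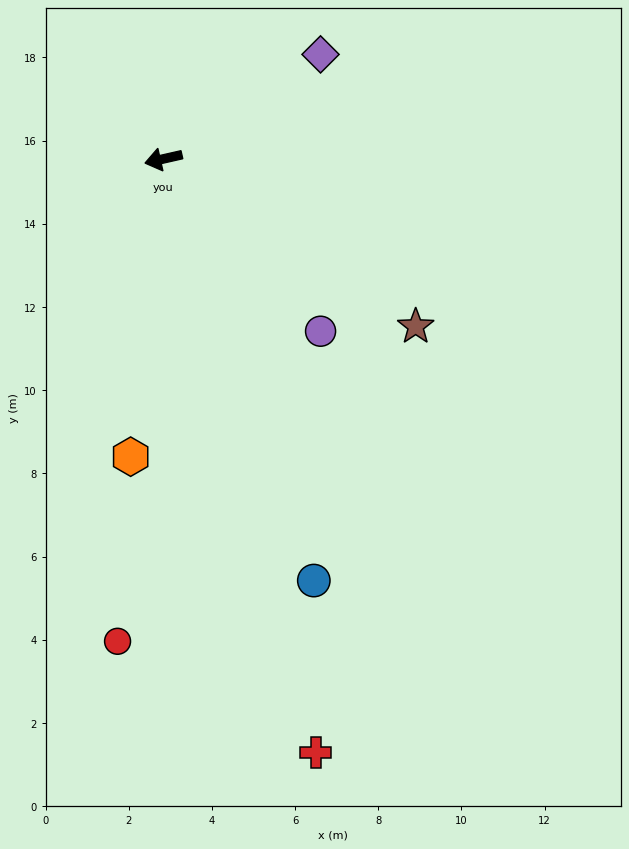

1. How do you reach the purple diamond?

turn right 159°, forward 4.5 m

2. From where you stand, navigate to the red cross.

turn left 92°, forward 14.7 m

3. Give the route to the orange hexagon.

turn left 71°, forward 7.2 m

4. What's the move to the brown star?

turn left 134°, forward 7.3 m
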